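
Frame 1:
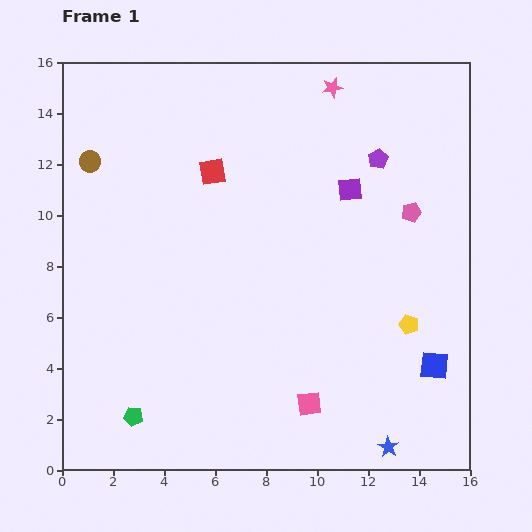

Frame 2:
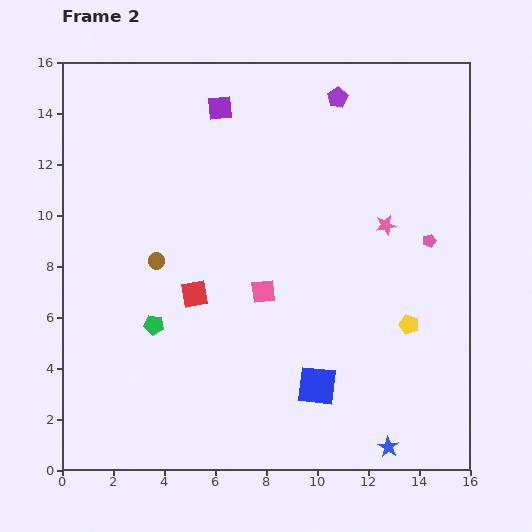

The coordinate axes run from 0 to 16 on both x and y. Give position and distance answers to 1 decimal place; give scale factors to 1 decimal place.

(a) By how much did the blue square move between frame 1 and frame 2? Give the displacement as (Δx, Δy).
(-4.6, -0.8)

The blue square was at (14.6, 4.1) in frame 1 and (10.0, 3.3) in frame 2.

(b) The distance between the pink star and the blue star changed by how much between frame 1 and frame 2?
-5.6

Distance in frame 1: 14.3. Distance in frame 2: 8.7.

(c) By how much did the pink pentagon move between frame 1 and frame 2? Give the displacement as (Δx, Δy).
(0.7, -1.1)

The pink pentagon was at (13.7, 10.1) in frame 1 and (14.4, 9.0) in frame 2.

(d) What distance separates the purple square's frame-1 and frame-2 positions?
6.0

The purple square moved from (11.3, 11.0) to (6.2, 14.2), a distance of √(5.1² + 3.2²) ≈ 6.0.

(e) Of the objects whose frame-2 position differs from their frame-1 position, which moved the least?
the pink pentagon

(moved 1.3)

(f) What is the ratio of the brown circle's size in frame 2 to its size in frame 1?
0.8×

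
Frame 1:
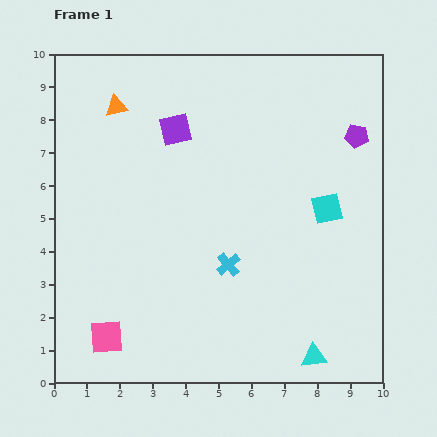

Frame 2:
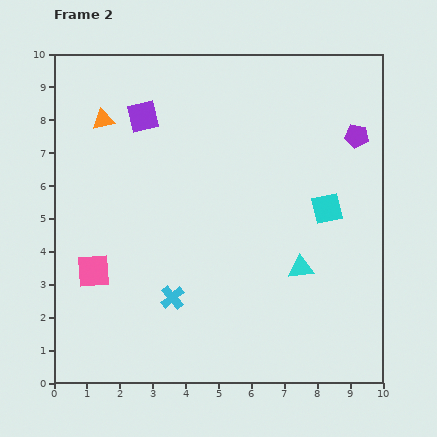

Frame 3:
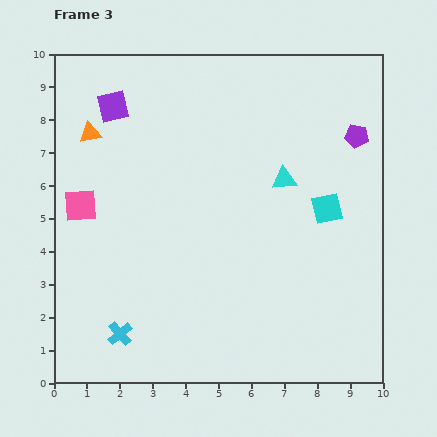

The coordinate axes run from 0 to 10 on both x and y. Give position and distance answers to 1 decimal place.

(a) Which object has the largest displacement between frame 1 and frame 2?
the cyan triangle

(moved 2.7; next 2.0)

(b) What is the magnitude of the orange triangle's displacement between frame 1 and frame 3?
1.1

The orange triangle moved from (1.9, 8.4) to (1.1, 7.6), a distance of √(0.8² + 0.8²) ≈ 1.1.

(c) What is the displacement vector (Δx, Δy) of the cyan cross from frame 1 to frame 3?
(-3.3, -2.1)

The cyan cross was at (5.3, 3.6) in frame 1 and (2.0, 1.5) in frame 3.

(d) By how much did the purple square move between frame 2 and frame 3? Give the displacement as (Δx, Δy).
(-0.9, 0.3)

The purple square was at (2.7, 8.1) in frame 2 and (1.8, 8.4) in frame 3.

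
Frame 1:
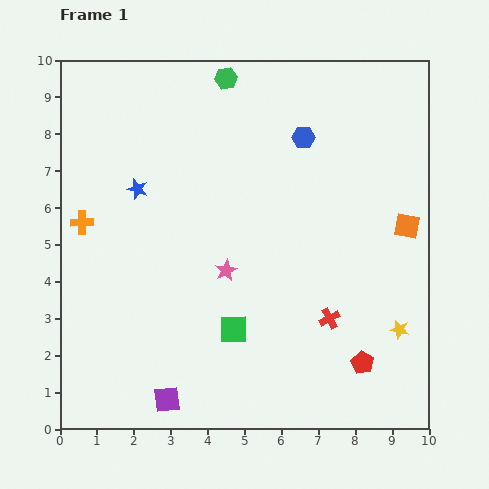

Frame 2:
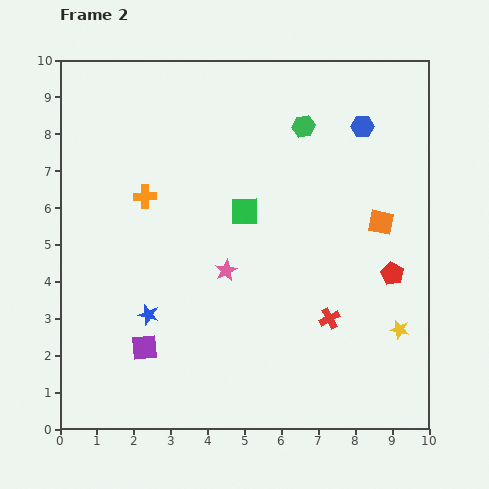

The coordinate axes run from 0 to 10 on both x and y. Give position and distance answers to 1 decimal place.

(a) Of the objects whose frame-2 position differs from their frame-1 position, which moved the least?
the orange square

(moved 0.7)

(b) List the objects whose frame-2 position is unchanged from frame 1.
the pink star, the red cross, the yellow star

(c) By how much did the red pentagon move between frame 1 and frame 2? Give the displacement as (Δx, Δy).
(0.8, 2.4)

The red pentagon was at (8.2, 1.8) in frame 1 and (9.0, 4.2) in frame 2.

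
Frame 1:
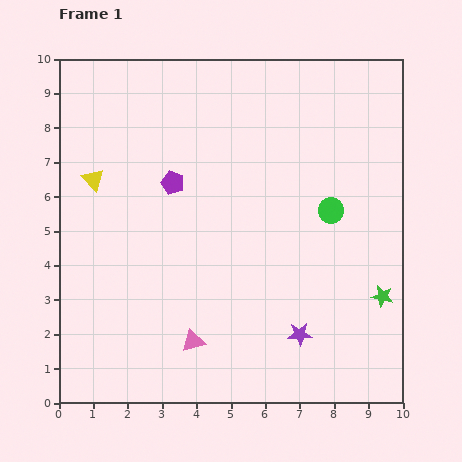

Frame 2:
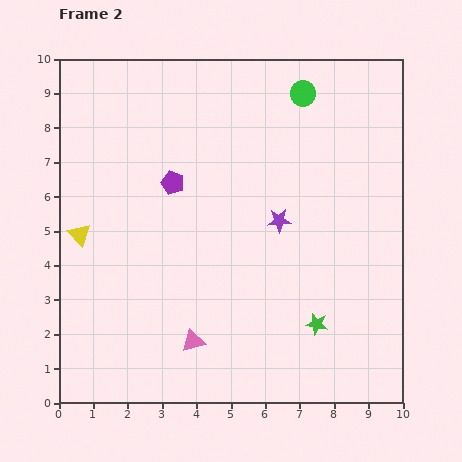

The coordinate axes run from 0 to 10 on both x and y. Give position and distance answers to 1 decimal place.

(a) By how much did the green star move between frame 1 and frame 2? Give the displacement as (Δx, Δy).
(-1.9, -0.8)

The green star was at (9.4, 3.1) in frame 1 and (7.5, 2.3) in frame 2.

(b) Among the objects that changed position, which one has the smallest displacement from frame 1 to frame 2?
the yellow triangle

(moved 1.6)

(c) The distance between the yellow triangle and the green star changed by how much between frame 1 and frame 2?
-1.7

Distance in frame 1: 9.1. Distance in frame 2: 7.4.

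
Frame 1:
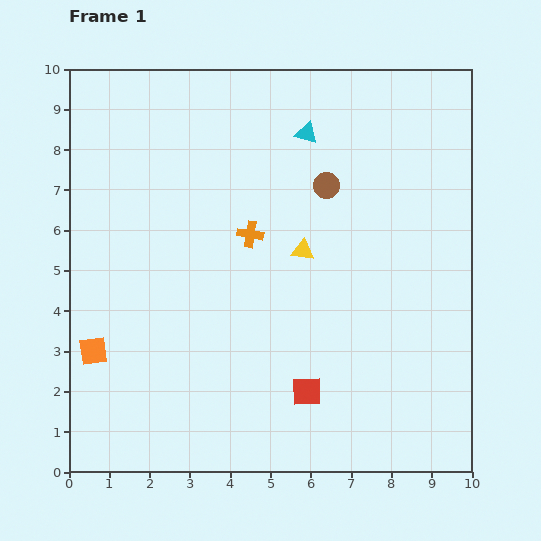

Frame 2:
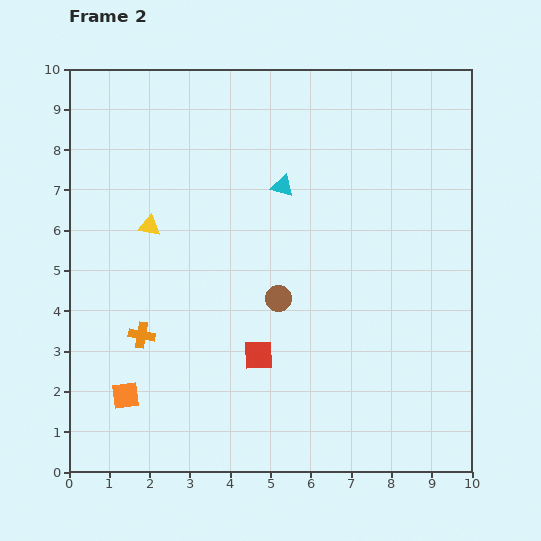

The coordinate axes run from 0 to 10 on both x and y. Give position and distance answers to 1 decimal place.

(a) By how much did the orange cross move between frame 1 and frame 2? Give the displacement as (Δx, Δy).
(-2.7, -2.5)

The orange cross was at (4.5, 5.9) in frame 1 and (1.8, 3.4) in frame 2.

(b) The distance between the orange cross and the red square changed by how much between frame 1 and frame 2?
-1.2

Distance in frame 1: 4.1. Distance in frame 2: 2.9.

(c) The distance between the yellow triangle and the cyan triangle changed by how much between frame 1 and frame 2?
+0.5

Distance in frame 1: 2.9. Distance in frame 2: 3.4.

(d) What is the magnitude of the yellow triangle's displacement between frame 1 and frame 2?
3.8

The yellow triangle moved from (5.8, 5.5) to (2.0, 6.1), a distance of √(3.8² + 0.6²) ≈ 3.8.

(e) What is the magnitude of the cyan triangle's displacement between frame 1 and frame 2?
1.4

The cyan triangle moved from (5.9, 8.4) to (5.3, 7.1), a distance of √(0.6² + 1.3²) ≈ 1.4.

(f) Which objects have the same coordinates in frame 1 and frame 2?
none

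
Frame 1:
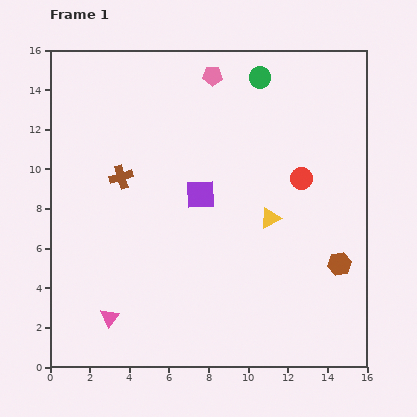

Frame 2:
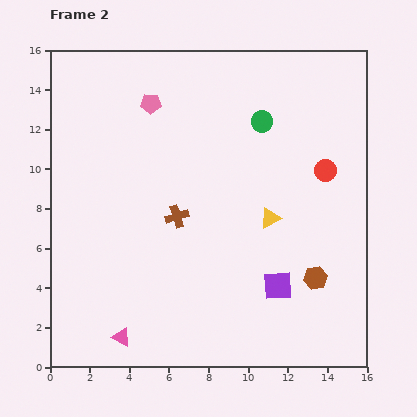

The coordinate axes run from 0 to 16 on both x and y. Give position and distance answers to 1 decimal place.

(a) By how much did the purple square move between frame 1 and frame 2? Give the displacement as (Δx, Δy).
(3.9, -4.6)

The purple square was at (7.6, 8.7) in frame 1 and (11.5, 4.1) in frame 2.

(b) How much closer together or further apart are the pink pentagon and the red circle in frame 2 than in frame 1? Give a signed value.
+2.5

Distance in frame 1: 6.9. Distance in frame 2: 9.4.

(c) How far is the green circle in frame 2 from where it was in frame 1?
2.2

The green circle moved from (10.6, 14.6) to (10.7, 12.4), a distance of √(0.1² + 2.2²) ≈ 2.2.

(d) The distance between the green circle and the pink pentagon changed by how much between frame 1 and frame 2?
+3.3

Distance in frame 1: 2.4. Distance in frame 2: 5.7.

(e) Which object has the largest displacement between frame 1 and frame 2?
the purple square

(moved 6.0; next 3.4)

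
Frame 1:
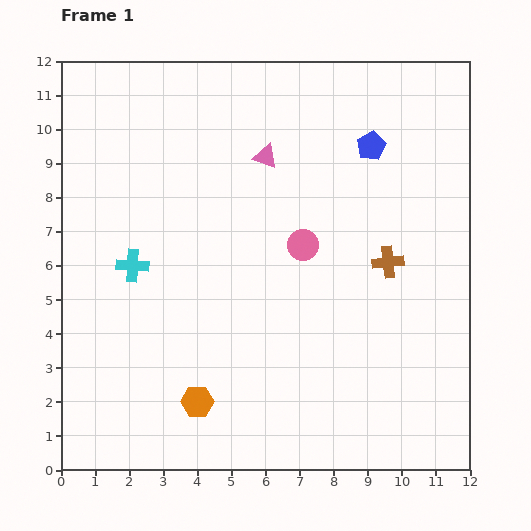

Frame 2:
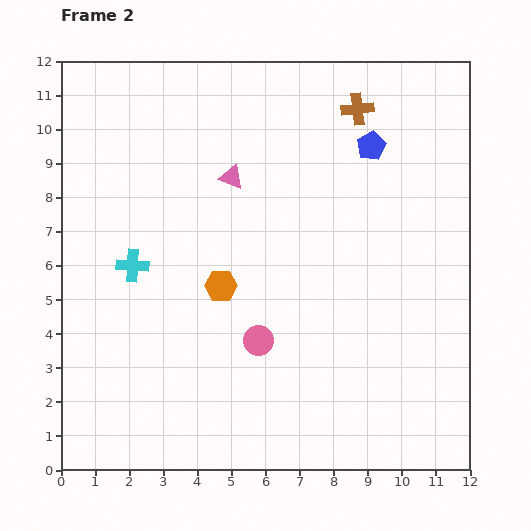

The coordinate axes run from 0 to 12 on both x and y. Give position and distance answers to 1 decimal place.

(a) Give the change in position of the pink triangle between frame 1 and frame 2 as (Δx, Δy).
(-1.0, -0.6)

The pink triangle was at (6.0, 9.2) in frame 1 and (5.0, 8.6) in frame 2.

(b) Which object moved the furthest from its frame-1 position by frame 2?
the brown cross

(moved 4.6; next 3.5)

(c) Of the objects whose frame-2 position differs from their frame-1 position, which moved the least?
the pink triangle

(moved 1.2)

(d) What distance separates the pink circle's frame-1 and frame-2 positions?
3.1

The pink circle moved from (7.1, 6.6) to (5.8, 3.8), a distance of √(1.3² + 2.8²) ≈ 3.1.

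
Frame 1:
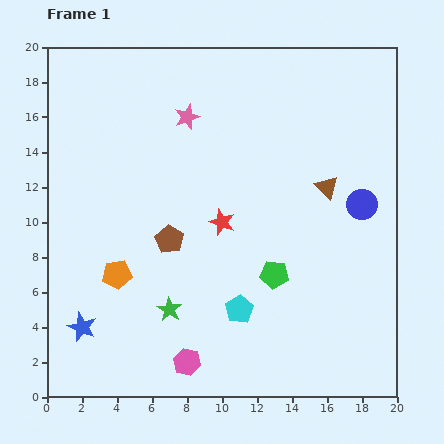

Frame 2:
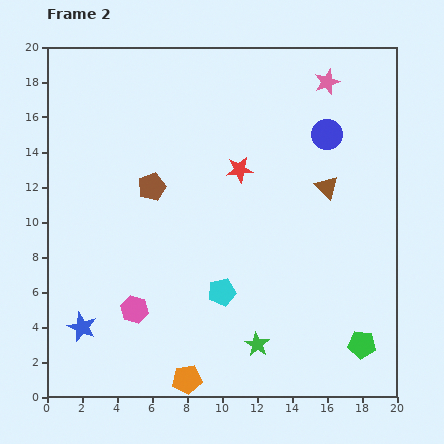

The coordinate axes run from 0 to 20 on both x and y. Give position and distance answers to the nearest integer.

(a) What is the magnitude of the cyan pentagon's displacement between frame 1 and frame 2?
1

The cyan pentagon moved from (11, 5) to (10, 6), a distance of √(1² + 1²) ≈ 1.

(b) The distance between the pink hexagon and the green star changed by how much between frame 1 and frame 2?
+4

Distance in frame 1: 3. Distance in frame 2: 7.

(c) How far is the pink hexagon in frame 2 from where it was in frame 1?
4

The pink hexagon moved from (8, 2) to (5, 5), a distance of √(3² + 3²) ≈ 4.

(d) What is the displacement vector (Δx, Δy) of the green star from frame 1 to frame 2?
(5, -2)

The green star was at (7, 5) in frame 1 and (12, 3) in frame 2.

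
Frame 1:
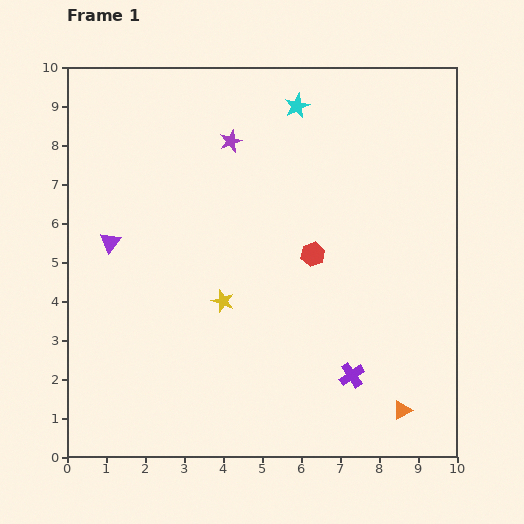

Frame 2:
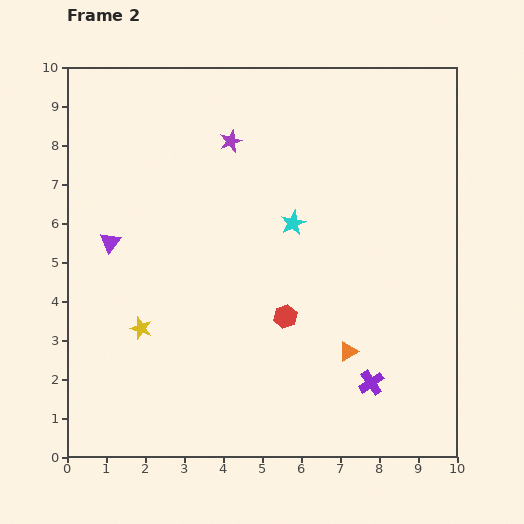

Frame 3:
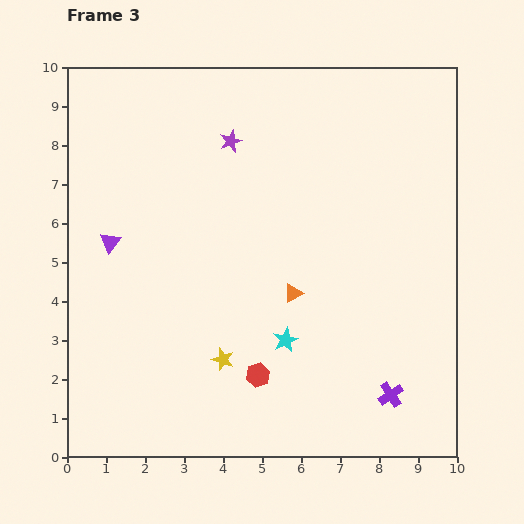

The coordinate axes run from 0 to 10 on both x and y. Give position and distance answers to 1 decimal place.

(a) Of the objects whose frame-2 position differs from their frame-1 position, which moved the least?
the purple cross

(moved 0.5)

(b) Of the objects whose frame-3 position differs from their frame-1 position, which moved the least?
the purple cross

(moved 1.1)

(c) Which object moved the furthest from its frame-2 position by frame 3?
the cyan star

(moved 3.0; next 2.2)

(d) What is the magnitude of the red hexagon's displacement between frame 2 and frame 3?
1.7

The red hexagon moved from (5.6, 3.6) to (4.9, 2.1), a distance of √(0.7² + 1.5²) ≈ 1.7.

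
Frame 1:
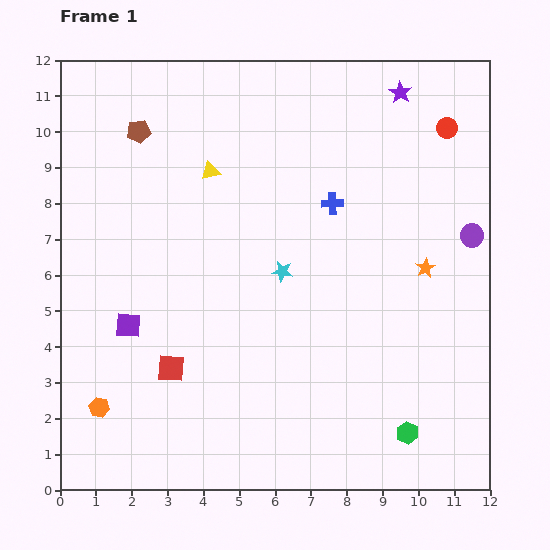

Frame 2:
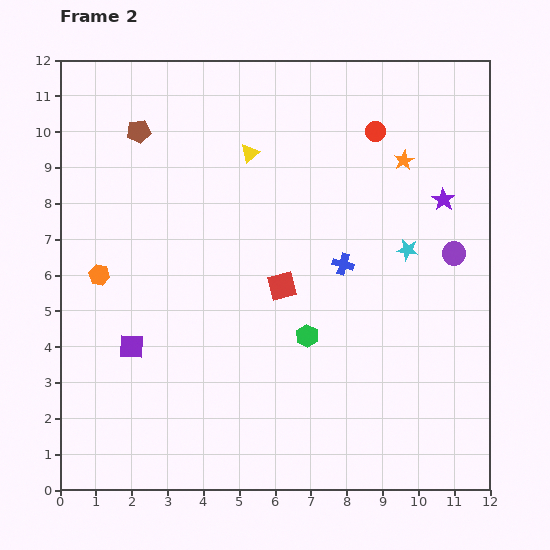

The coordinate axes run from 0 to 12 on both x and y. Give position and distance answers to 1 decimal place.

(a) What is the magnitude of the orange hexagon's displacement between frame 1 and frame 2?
3.7

The orange hexagon moved from (1.1, 2.3) to (1.1, 6.0), a distance of √(0.0² + 3.7²) ≈ 3.7.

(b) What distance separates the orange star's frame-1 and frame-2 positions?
3.1

The orange star moved from (10.2, 6.2) to (9.6, 9.2), a distance of √(0.6² + 3.0²) ≈ 3.1.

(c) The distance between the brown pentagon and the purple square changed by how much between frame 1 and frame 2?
+0.6

Distance in frame 1: 5.4. Distance in frame 2: 6.0.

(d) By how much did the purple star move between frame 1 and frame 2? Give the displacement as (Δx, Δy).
(1.2, -3.0)

The purple star was at (9.5, 11.1) in frame 1 and (10.7, 8.1) in frame 2.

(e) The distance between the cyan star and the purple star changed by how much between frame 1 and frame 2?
-4.3

Distance in frame 1: 6.0. Distance in frame 2: 1.7.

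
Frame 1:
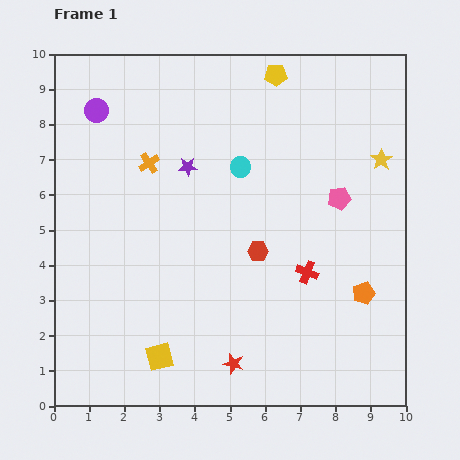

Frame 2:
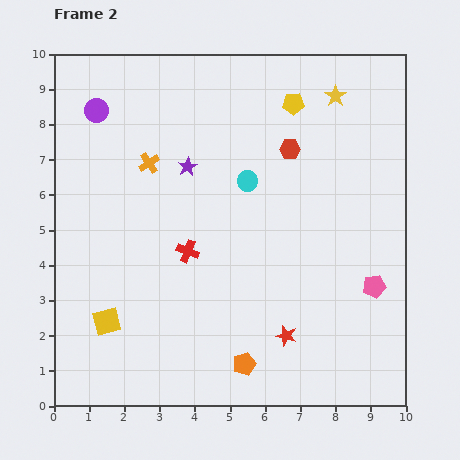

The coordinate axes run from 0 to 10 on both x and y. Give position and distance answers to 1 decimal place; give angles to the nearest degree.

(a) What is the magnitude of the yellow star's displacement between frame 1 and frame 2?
2.2

The yellow star moved from (9.3, 7.0) to (8.0, 8.8), a distance of √(1.3² + 1.8²) ≈ 2.2.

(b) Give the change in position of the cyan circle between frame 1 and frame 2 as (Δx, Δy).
(0.2, -0.4)

The cyan circle was at (5.3, 6.8) in frame 1 and (5.5, 6.4) in frame 2.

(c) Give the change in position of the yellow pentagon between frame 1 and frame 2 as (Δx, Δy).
(0.5, -0.8)

The yellow pentagon was at (6.3, 9.4) in frame 1 and (6.8, 8.6) in frame 2.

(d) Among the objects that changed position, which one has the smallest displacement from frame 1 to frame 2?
the cyan circle

(moved 0.4)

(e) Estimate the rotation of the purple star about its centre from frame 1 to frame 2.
28° counter-clockwise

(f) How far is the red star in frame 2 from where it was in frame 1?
1.7

The red star moved from (5.1, 1.2) to (6.6, 2.0), a distance of √(1.5² + 0.8²) ≈ 1.7.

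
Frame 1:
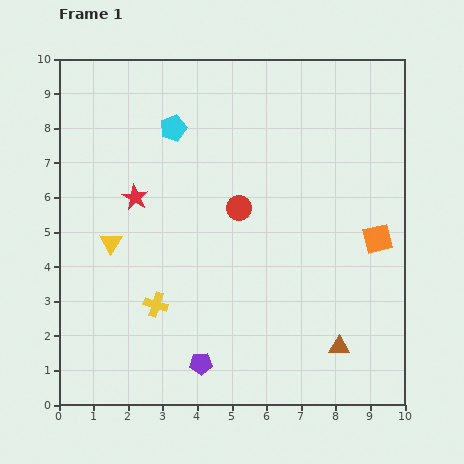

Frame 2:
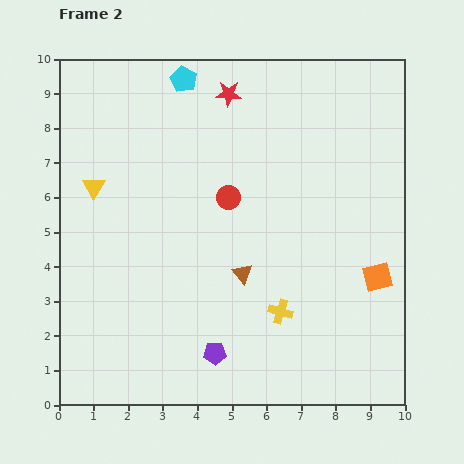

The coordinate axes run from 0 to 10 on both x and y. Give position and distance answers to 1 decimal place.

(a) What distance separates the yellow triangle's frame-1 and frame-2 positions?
1.7

The yellow triangle moved from (1.5, 4.7) to (1.0, 6.3), a distance of √(0.5² + 1.6²) ≈ 1.7.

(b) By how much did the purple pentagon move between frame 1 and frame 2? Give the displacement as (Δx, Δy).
(0.4, 0.3)

The purple pentagon was at (4.1, 1.2) in frame 1 and (4.5, 1.5) in frame 2.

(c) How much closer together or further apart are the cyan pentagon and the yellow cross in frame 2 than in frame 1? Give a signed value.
+2.2

Distance in frame 1: 5.1. Distance in frame 2: 7.3.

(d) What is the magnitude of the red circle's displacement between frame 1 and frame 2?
0.4

The red circle moved from (5.2, 5.7) to (4.9, 6.0), a distance of √(0.3² + 0.3²) ≈ 0.4.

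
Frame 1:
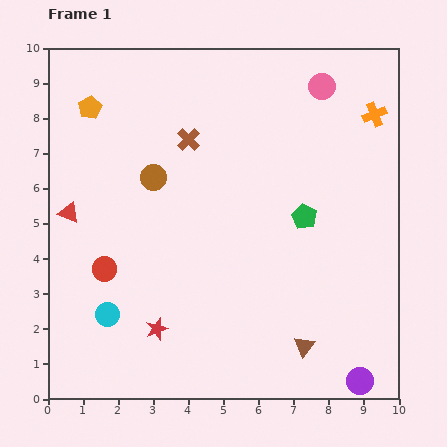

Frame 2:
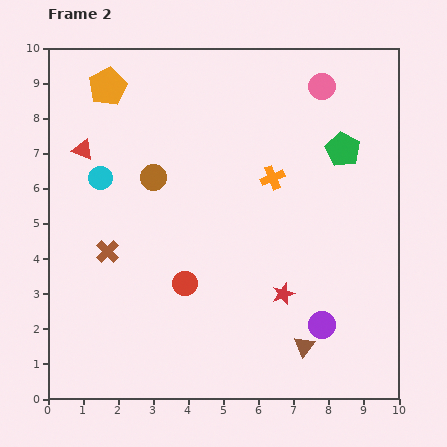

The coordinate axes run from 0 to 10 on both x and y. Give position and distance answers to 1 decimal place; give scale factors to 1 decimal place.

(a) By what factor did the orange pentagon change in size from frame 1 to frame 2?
1.6×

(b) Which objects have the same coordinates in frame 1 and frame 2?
the brown circle, the pink circle, the brown triangle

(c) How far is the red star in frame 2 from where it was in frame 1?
3.7

The red star moved from (3.1, 2.0) to (6.7, 3.0), a distance of √(3.6² + 1.0²) ≈ 3.7.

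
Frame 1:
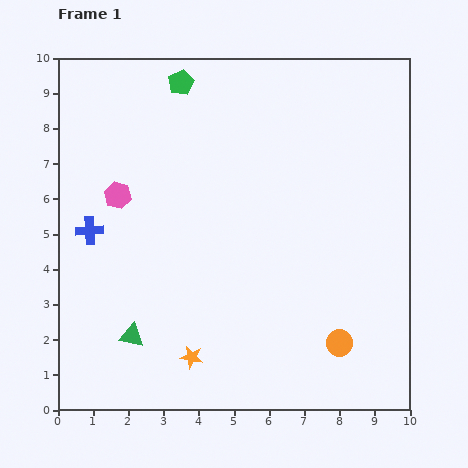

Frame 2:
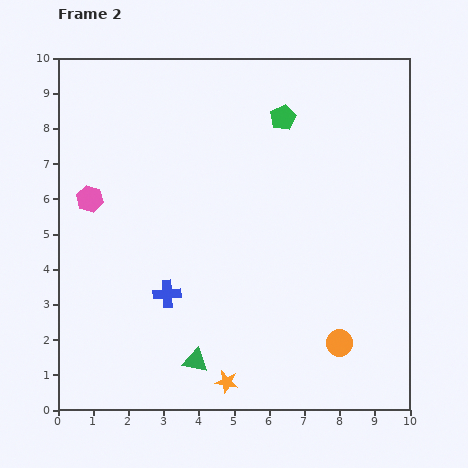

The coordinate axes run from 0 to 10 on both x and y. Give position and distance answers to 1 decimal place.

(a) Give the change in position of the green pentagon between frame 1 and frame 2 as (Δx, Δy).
(2.9, -1.0)

The green pentagon was at (3.5, 9.3) in frame 1 and (6.4, 8.3) in frame 2.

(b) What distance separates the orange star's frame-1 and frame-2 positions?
1.2

The orange star moved from (3.8, 1.5) to (4.8, 0.8), a distance of √(1.0² + 0.7²) ≈ 1.2.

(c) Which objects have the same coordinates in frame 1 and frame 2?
the orange circle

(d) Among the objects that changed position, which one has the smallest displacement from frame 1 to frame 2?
the pink hexagon

(moved 0.8)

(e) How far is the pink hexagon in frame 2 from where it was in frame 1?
0.8

The pink hexagon moved from (1.7, 6.1) to (0.9, 6.0), a distance of √(0.8² + 0.1²) ≈ 0.8.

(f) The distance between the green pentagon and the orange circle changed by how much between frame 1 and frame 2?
-2.1

Distance in frame 1: 8.7. Distance in frame 2: 6.6.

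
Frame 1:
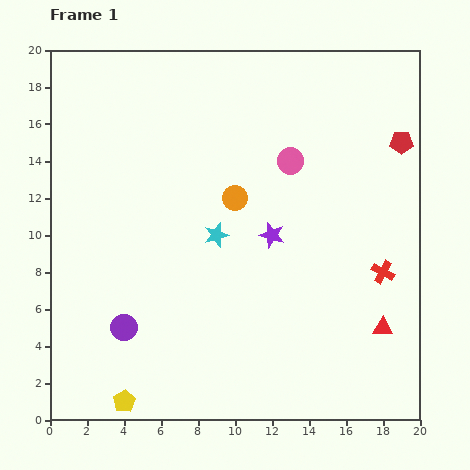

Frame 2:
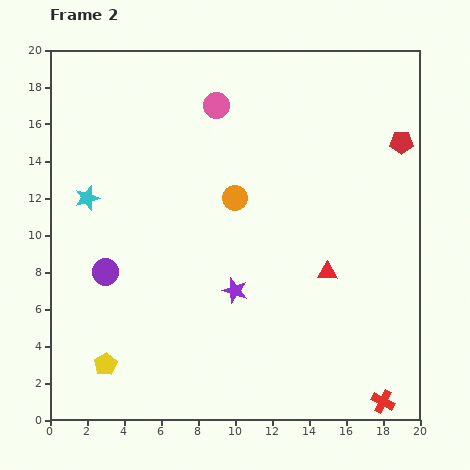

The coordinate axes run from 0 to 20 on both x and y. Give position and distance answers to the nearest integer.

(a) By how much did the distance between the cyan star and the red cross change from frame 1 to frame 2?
+10

Distance in frame 1: 9. Distance in frame 2: 19.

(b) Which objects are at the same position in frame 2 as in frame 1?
the orange circle, the red pentagon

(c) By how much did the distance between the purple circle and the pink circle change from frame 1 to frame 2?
-2

Distance in frame 1: 13. Distance in frame 2: 11.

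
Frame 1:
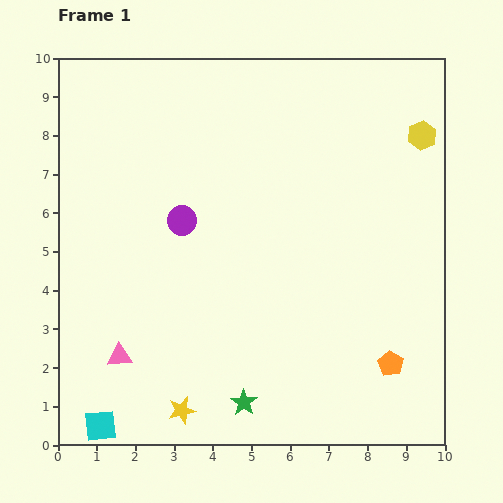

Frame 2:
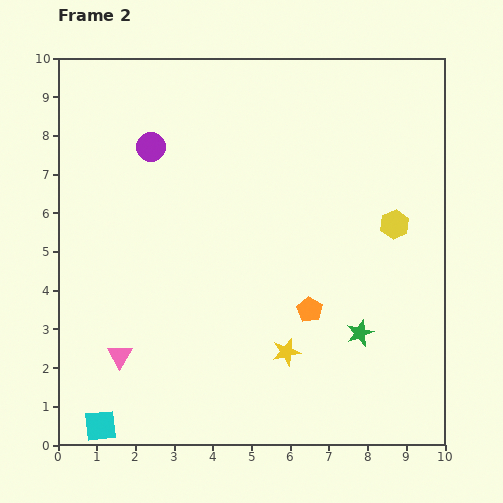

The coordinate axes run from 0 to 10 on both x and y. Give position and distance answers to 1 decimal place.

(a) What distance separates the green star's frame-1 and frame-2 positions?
3.5

The green star moved from (4.8, 1.1) to (7.8, 2.9), a distance of √(3.0² + 1.8²) ≈ 3.5.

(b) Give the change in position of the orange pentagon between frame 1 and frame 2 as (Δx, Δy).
(-2.1, 1.4)

The orange pentagon was at (8.6, 2.1) in frame 1 and (6.5, 3.5) in frame 2.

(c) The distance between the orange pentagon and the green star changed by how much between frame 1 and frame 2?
-2.5

Distance in frame 1: 3.9. Distance in frame 2: 1.4.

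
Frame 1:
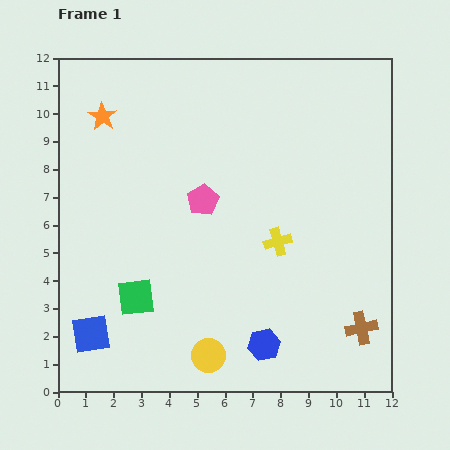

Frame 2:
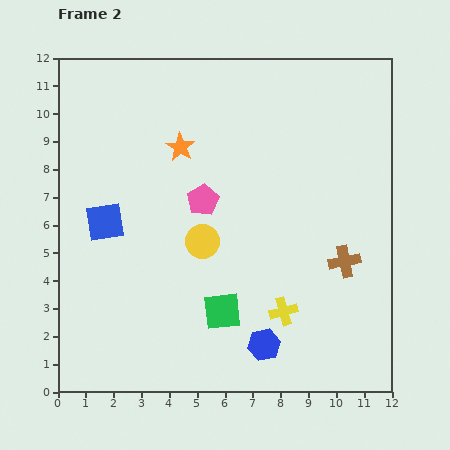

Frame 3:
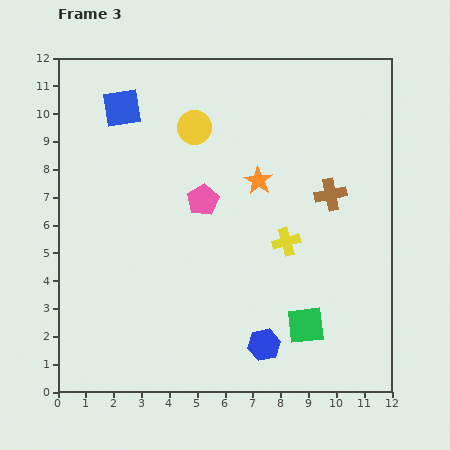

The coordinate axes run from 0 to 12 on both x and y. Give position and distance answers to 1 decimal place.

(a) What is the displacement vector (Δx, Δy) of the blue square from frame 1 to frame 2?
(0.5, 4.0)

The blue square was at (1.2, 2.1) in frame 1 and (1.7, 6.1) in frame 2.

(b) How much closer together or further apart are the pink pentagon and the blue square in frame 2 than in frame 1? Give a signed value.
-2.6

Distance in frame 1: 6.2. Distance in frame 2: 3.6.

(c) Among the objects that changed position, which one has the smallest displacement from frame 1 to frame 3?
the yellow cross

(moved 0.3)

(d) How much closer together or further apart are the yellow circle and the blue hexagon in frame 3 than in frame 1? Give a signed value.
+6.2

Distance in frame 1: 2.0. Distance in frame 3: 8.2.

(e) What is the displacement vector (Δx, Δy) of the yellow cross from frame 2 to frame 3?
(0.1, 2.5)

The yellow cross was at (8.1, 2.9) in frame 2 and (8.2, 5.4) in frame 3.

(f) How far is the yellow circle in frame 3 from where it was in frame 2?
4.1

The yellow circle moved from (5.2, 5.4) to (4.9, 9.5), a distance of √(0.3² + 4.1²) ≈ 4.1.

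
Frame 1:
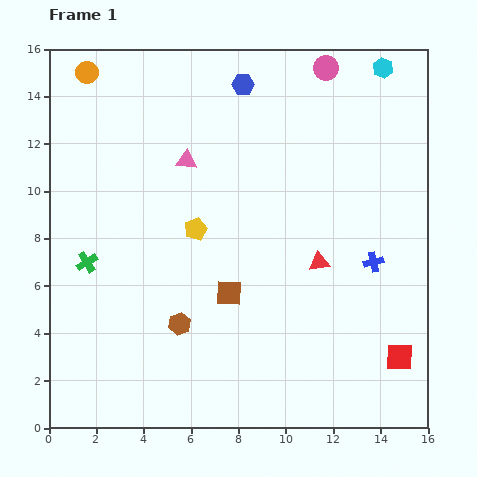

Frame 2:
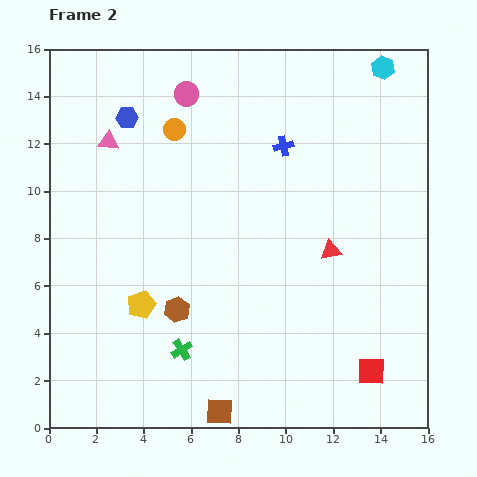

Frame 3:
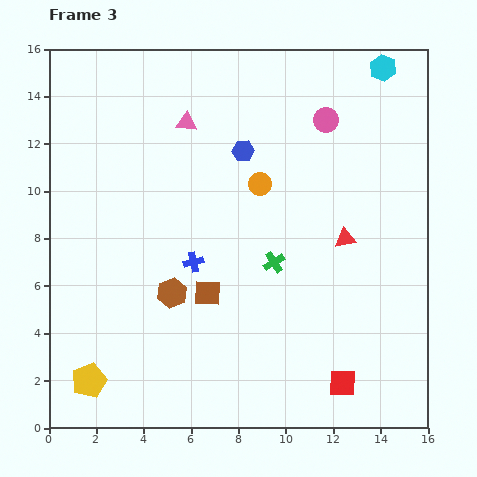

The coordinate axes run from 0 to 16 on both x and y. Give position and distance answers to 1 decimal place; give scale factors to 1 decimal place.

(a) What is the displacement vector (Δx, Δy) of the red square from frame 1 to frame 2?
(-1.2, -0.6)

The red square was at (14.8, 3.0) in frame 1 and (13.6, 2.4) in frame 2.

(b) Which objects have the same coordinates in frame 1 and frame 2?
the cyan hexagon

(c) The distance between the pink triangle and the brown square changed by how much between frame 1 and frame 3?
+1.4

Distance in frame 1: 5.9. Distance in frame 3: 7.3.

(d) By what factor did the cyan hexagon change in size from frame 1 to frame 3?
1.3×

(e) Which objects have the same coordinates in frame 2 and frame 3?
the cyan hexagon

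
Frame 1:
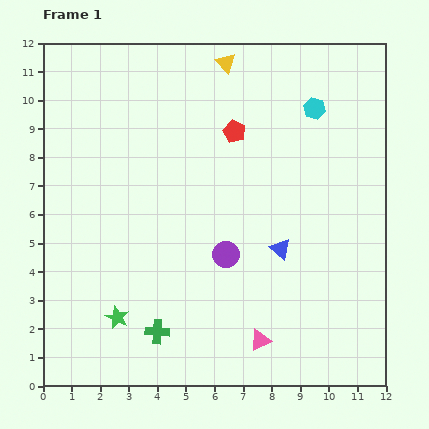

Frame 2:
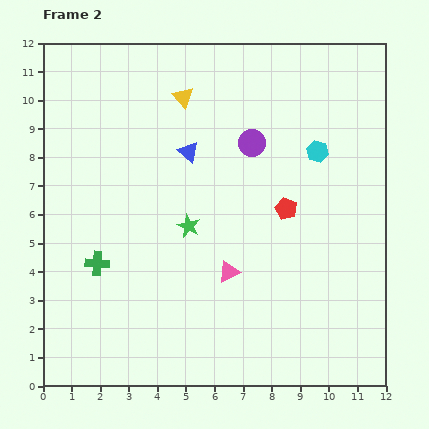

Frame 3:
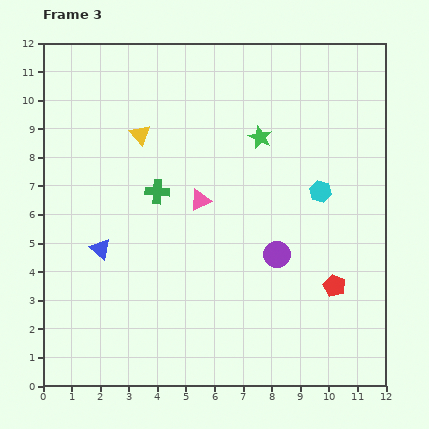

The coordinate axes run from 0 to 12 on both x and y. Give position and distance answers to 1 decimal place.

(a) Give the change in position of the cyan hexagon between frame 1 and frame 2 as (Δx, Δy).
(0.1, -1.5)

The cyan hexagon was at (9.5, 9.7) in frame 1 and (9.6, 8.2) in frame 2.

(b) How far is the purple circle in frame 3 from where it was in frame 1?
1.8

The purple circle moved from (6.4, 4.6) to (8.2, 4.6), a distance of √(1.8² + 0.0²) ≈ 1.8.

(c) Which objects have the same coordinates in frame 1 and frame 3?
none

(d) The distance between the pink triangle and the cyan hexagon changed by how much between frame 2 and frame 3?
-1.0

Distance in frame 2: 5.2. Distance in frame 3: 4.2.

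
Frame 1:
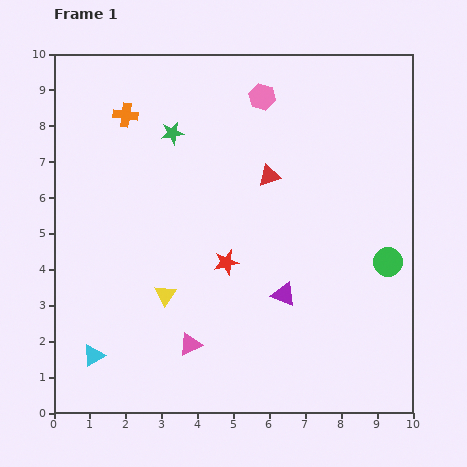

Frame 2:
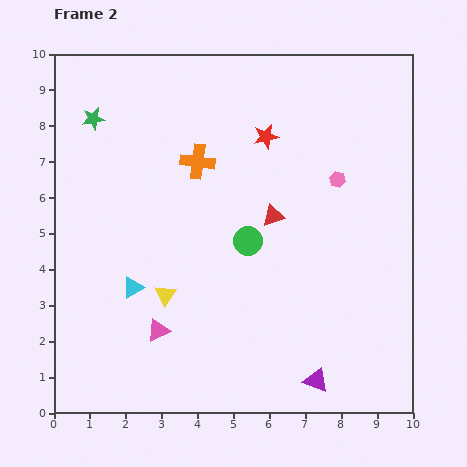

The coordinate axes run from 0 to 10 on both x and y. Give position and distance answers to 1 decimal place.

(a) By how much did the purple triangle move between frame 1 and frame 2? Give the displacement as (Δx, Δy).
(0.9, -2.4)

The purple triangle was at (6.4, 3.3) in frame 1 and (7.3, 0.9) in frame 2.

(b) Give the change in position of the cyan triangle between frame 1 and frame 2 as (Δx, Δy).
(1.1, 1.9)

The cyan triangle was at (1.1, 1.6) in frame 1 and (2.2, 3.5) in frame 2.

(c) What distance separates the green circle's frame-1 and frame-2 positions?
3.9

The green circle moved from (9.3, 4.2) to (5.4, 4.8), a distance of √(3.9² + 0.6²) ≈ 3.9.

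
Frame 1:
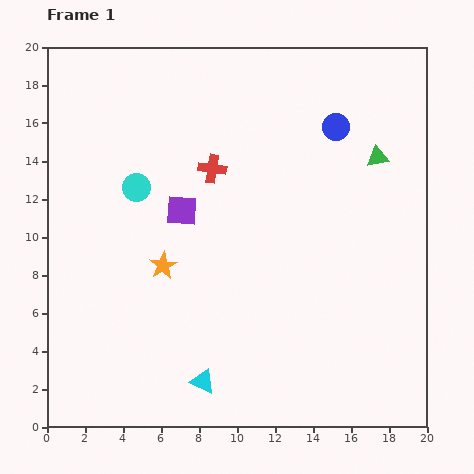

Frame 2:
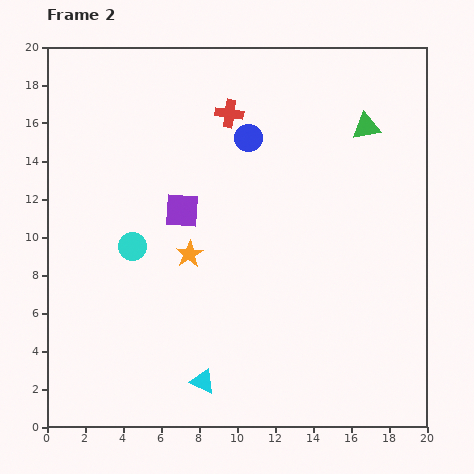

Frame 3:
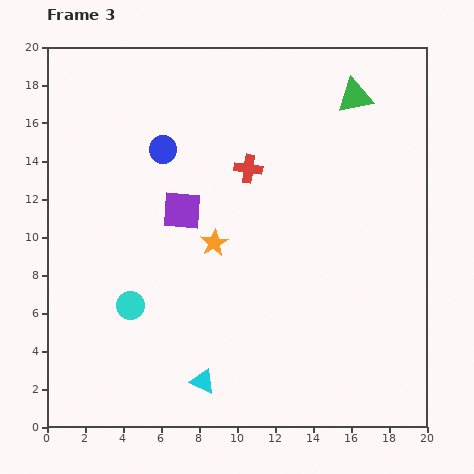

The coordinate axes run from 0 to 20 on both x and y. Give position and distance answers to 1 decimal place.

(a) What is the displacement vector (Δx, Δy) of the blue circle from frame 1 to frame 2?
(-4.6, -0.6)

The blue circle was at (15.2, 15.8) in frame 1 and (10.6, 15.2) in frame 2.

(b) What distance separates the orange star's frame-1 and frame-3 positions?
3.0

The orange star moved from (6.1, 8.5) to (8.8, 9.7), a distance of √(2.7² + 1.2²) ≈ 3.0.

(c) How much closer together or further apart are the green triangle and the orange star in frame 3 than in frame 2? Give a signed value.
-0.8

Distance in frame 2: 11.5. Distance in frame 3: 10.7.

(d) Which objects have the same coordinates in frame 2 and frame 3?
the cyan triangle, the purple square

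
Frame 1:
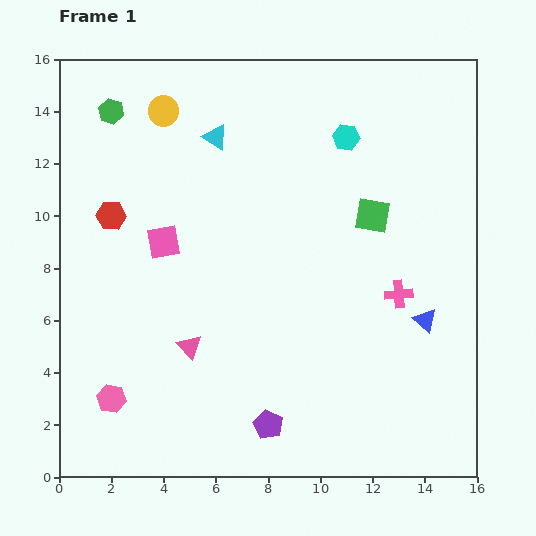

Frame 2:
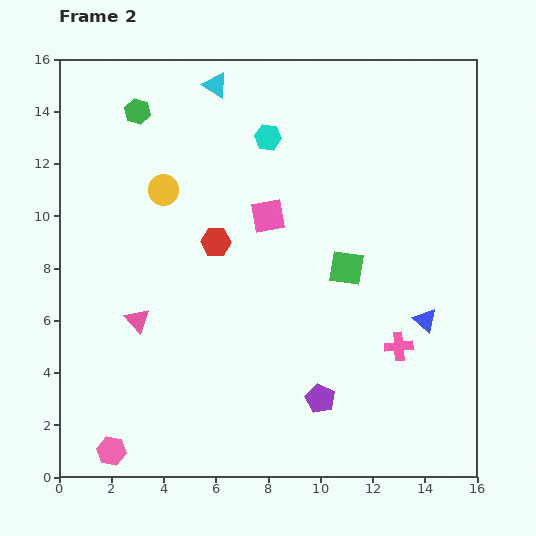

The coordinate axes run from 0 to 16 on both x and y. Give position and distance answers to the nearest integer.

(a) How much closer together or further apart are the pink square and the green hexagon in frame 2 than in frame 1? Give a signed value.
+1

Distance in frame 1: 5. Distance in frame 2: 6.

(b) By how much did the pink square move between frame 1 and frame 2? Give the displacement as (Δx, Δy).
(4, 1)

The pink square was at (4, 9) in frame 1 and (8, 10) in frame 2.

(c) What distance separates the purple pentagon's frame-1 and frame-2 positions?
2

The purple pentagon moved from (8, 2) to (10, 3), a distance of √(2² + 1²) ≈ 2.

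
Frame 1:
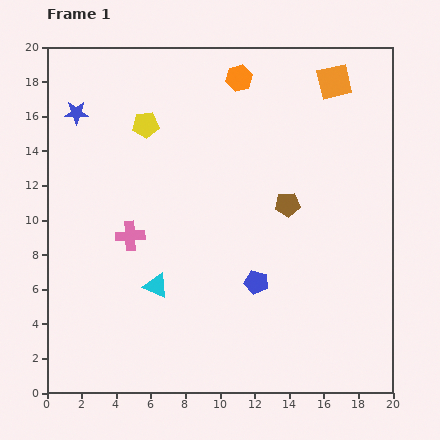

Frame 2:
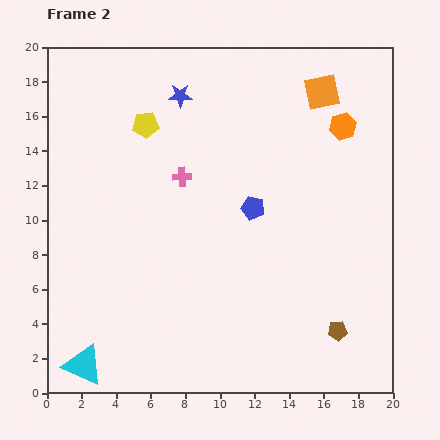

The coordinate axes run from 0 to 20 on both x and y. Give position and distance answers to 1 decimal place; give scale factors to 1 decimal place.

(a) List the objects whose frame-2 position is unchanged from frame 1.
the yellow pentagon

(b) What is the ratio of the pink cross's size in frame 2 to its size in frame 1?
0.7×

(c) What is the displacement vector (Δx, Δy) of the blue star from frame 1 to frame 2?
(6.0, 1.0)

The blue star was at (1.7, 16.2) in frame 1 and (7.7, 17.2) in frame 2.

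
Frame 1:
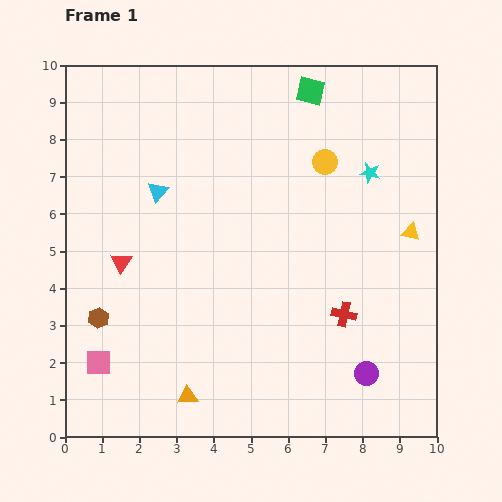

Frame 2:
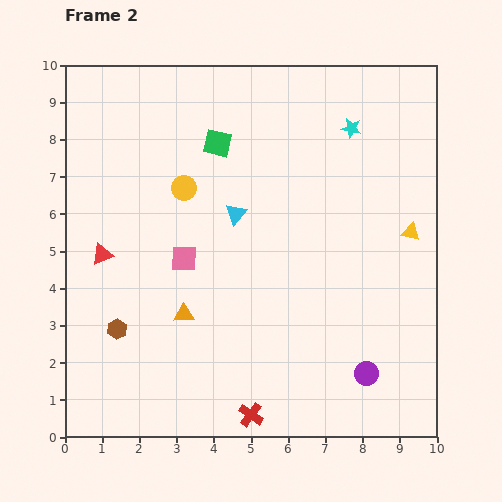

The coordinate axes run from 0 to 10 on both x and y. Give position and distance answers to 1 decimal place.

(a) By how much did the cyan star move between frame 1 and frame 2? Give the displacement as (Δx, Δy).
(-0.5, 1.2)

The cyan star was at (8.2, 7.1) in frame 1 and (7.7, 8.3) in frame 2.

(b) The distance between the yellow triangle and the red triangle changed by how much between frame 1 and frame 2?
+0.5

Distance in frame 1: 7.8. Distance in frame 2: 8.3.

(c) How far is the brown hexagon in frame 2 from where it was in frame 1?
0.6

The brown hexagon moved from (0.9, 3.2) to (1.4, 2.9), a distance of √(0.5² + 0.3²) ≈ 0.6.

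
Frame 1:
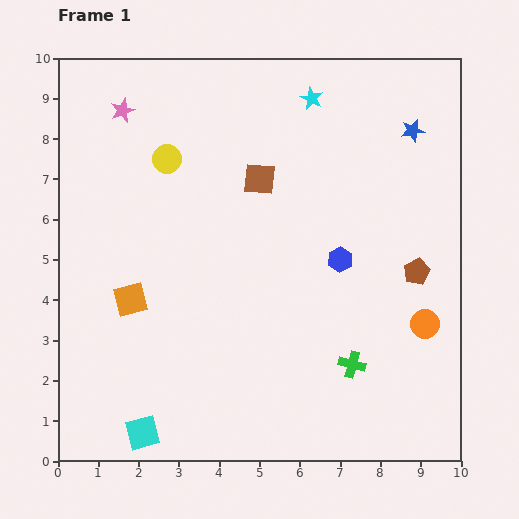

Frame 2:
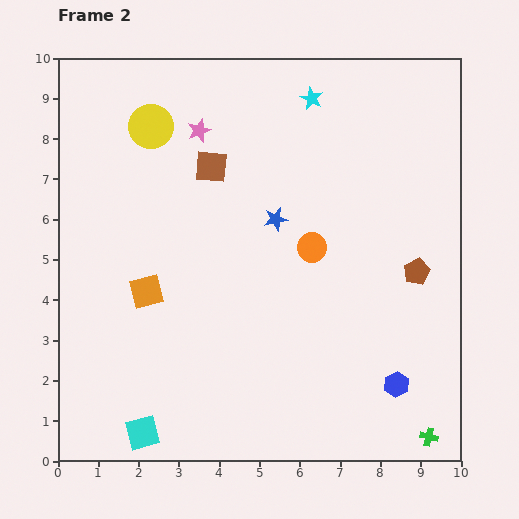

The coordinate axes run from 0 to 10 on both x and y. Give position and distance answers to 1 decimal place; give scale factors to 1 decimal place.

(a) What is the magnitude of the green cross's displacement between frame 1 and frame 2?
2.6

The green cross moved from (7.3, 2.4) to (9.2, 0.6), a distance of √(1.9² + 1.8²) ≈ 2.6.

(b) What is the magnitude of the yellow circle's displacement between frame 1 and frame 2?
0.9

The yellow circle moved from (2.7, 7.5) to (2.3, 8.3), a distance of √(0.4² + 0.8²) ≈ 0.9.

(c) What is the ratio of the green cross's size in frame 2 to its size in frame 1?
0.7×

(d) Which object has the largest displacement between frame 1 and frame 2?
the blue star

(moved 4.0; next 3.4)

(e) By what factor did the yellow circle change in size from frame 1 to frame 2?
1.6×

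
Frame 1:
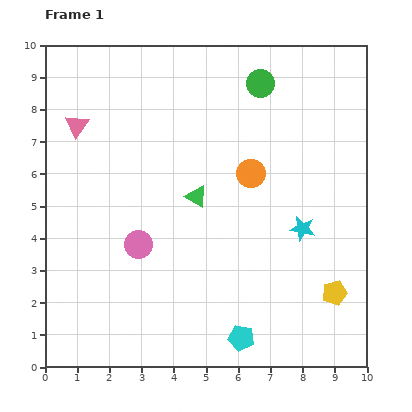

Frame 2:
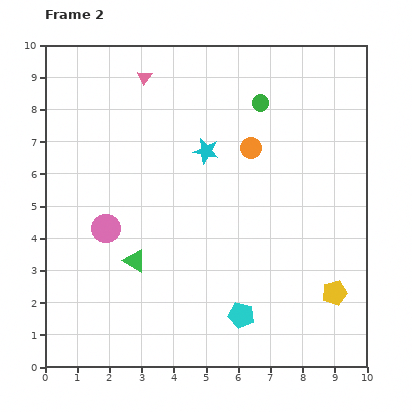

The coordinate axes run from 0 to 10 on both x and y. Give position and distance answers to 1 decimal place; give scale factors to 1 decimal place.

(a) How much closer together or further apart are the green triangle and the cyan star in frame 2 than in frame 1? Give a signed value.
+0.6

Distance in frame 1: 3.4. Distance in frame 2: 4.0.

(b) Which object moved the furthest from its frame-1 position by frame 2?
the cyan star

(moved 3.8; next 2.8)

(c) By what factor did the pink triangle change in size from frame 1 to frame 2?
0.6×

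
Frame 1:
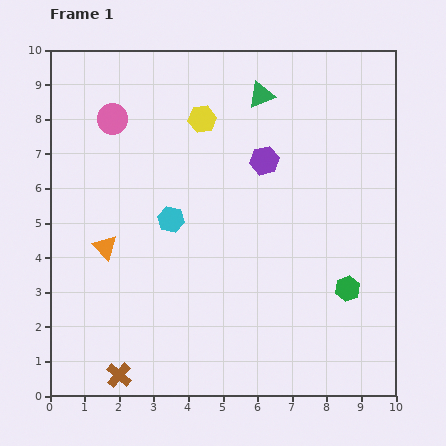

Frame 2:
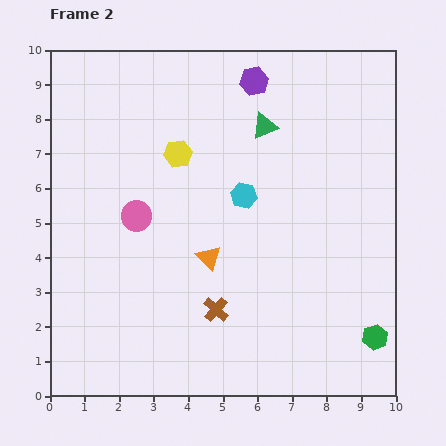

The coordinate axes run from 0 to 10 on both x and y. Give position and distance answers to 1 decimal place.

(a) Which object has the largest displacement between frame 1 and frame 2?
the brown cross

(moved 3.4; next 3.0)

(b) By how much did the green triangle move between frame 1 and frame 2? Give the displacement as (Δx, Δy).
(0.1, -0.9)

The green triangle was at (6.1, 8.7) in frame 1 and (6.2, 7.8) in frame 2.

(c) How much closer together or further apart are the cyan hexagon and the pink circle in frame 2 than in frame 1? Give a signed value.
-0.2

Distance in frame 1: 3.4. Distance in frame 2: 3.2.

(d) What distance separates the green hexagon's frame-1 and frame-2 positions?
1.6

The green hexagon moved from (8.6, 3.1) to (9.4, 1.7), a distance of √(0.8² + 1.4²) ≈ 1.6.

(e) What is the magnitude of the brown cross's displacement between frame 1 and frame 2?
3.4

The brown cross moved from (2.0, 0.6) to (4.8, 2.5), a distance of √(2.8² + 1.9²) ≈ 3.4.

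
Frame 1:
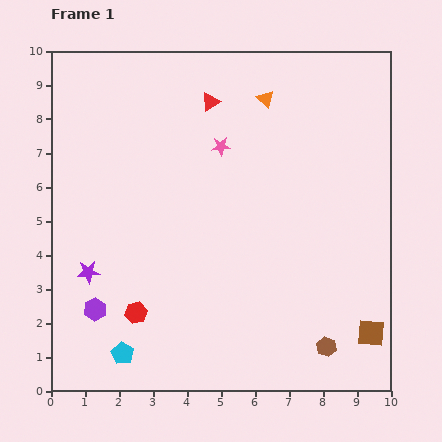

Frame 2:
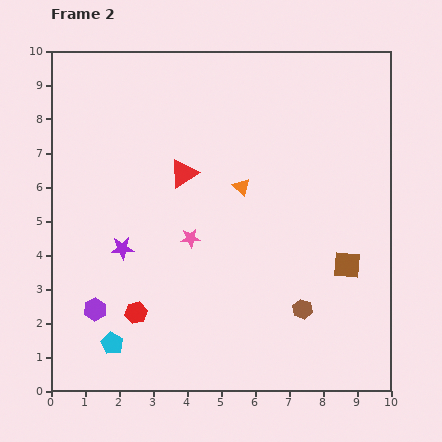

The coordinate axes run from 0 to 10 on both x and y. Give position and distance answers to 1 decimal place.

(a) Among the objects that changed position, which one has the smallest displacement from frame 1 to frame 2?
the cyan pentagon

(moved 0.4)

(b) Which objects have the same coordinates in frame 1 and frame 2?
the red hexagon, the purple hexagon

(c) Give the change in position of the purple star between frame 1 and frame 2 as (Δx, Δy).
(1.0, 0.7)

The purple star was at (1.1, 3.5) in frame 1 and (2.1, 4.2) in frame 2.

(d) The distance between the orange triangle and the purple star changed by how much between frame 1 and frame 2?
-3.4

Distance in frame 1: 7.3. Distance in frame 2: 3.9.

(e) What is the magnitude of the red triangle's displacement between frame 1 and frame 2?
2.2

The red triangle moved from (4.7, 8.5) to (3.9, 6.4), a distance of √(0.8² + 2.1²) ≈ 2.2.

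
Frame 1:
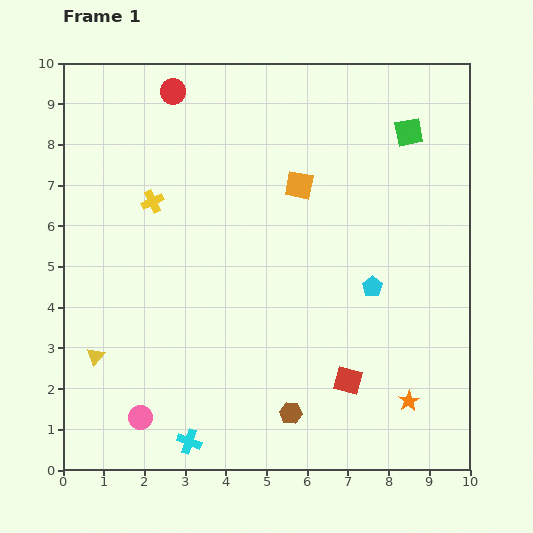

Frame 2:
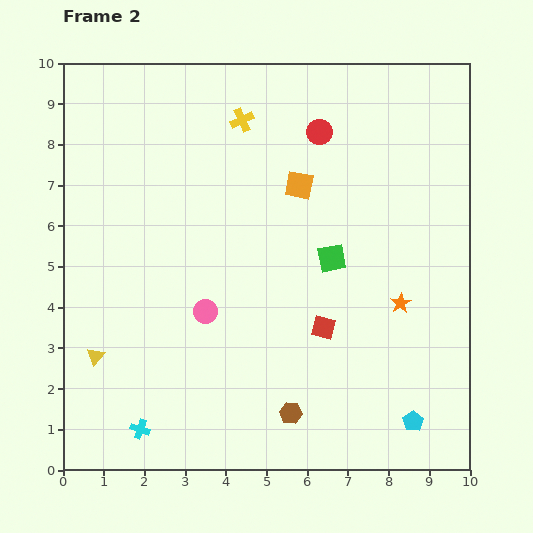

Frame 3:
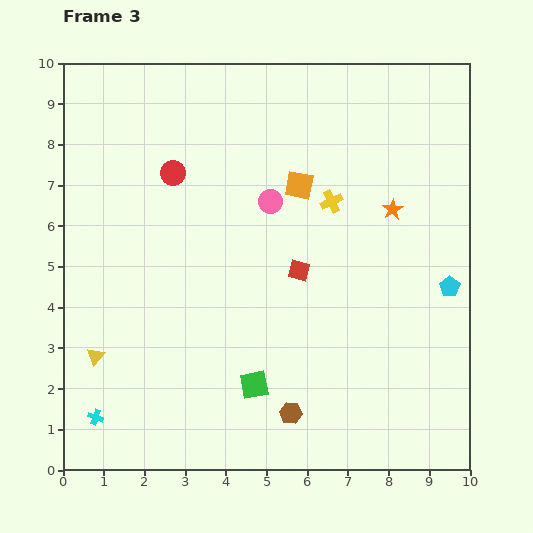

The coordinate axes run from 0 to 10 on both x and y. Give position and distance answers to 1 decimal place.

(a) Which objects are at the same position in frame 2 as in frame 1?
the brown hexagon, the orange square, the yellow triangle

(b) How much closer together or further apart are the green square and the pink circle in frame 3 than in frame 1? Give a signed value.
-5.1

Distance in frame 1: 9.6. Distance in frame 3: 4.5.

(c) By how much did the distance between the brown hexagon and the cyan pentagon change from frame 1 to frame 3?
+1.3

Distance in frame 1: 3.7. Distance in frame 3: 5.0.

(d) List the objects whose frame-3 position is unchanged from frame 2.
the brown hexagon, the orange square, the yellow triangle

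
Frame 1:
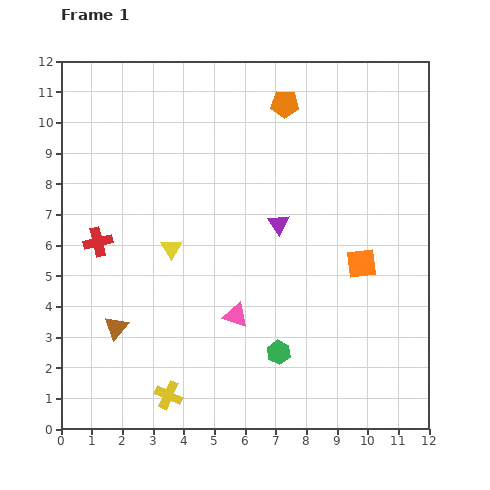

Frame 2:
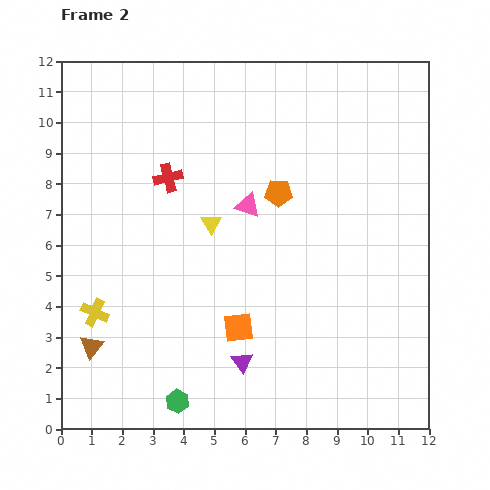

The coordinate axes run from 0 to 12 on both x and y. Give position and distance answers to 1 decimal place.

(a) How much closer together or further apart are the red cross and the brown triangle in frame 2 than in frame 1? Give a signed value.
+3.1

Distance in frame 1: 2.9. Distance in frame 2: 6.0.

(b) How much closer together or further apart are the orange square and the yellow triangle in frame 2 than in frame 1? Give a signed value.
-2.7

Distance in frame 1: 6.2. Distance in frame 2: 3.5.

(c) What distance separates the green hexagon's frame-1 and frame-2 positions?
3.7

The green hexagon moved from (7.1, 2.5) to (3.8, 0.9), a distance of √(3.3² + 1.6²) ≈ 3.7.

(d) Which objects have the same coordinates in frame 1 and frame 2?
none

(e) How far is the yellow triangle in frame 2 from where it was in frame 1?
1.5

The yellow triangle moved from (3.6, 5.9) to (4.9, 6.7), a distance of √(1.3² + 0.8²) ≈ 1.5.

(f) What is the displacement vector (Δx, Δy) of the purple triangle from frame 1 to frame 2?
(-1.2, -4.5)

The purple triangle was at (7.1, 6.7) in frame 1 and (5.9, 2.2) in frame 2.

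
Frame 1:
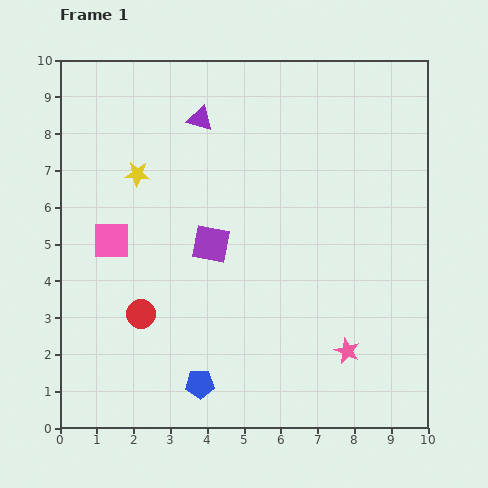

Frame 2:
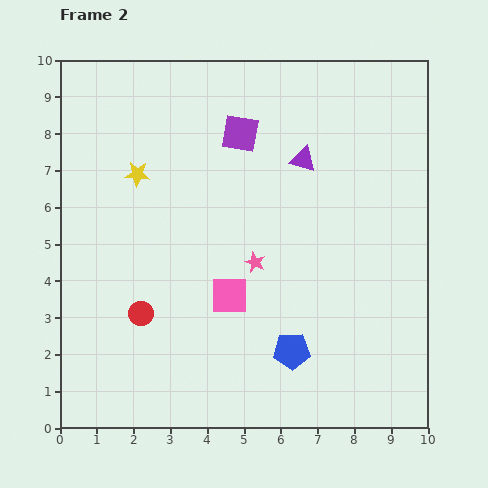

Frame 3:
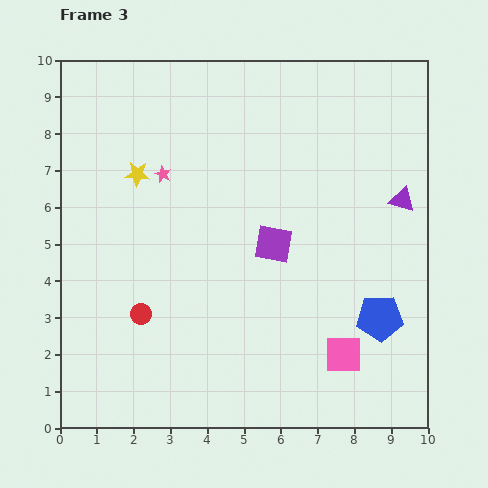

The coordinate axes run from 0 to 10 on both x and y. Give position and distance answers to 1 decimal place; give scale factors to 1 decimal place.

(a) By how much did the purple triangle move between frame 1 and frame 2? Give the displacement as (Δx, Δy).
(2.8, -1.1)

The purple triangle was at (3.8, 8.4) in frame 1 and (6.6, 7.3) in frame 2.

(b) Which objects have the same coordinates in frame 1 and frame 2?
the red circle, the yellow star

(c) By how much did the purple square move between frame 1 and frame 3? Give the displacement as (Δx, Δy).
(1.7, 0.0)

The purple square was at (4.1, 5.0) in frame 1 and (5.8, 5.0) in frame 3.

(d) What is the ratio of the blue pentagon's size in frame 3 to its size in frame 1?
1.6×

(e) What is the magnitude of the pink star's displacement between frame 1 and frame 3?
6.9

The pink star moved from (7.8, 2.1) to (2.8, 6.9), a distance of √(5.0² + 4.8²) ≈ 6.9.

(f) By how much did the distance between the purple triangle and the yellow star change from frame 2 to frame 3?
+2.7

Distance in frame 2: 4.5. Distance in frame 3: 7.2.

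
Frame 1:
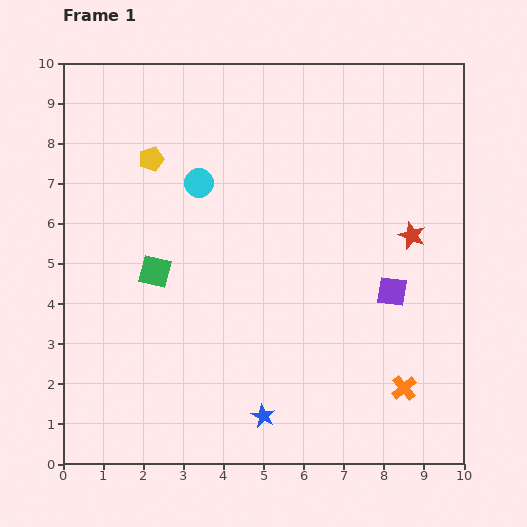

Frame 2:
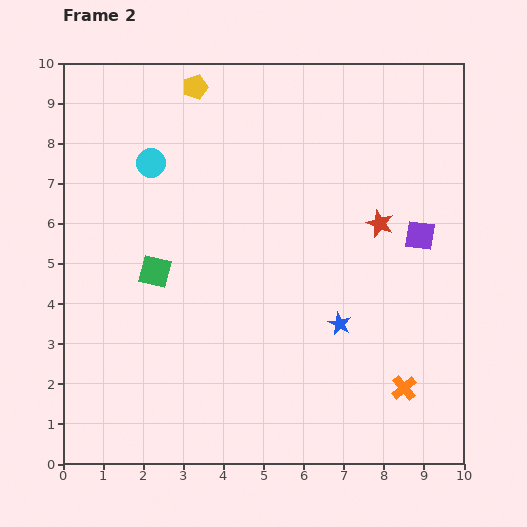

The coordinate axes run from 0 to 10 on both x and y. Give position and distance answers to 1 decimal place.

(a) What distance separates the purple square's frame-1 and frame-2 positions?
1.6

The purple square moved from (8.2, 4.3) to (8.9, 5.7), a distance of √(0.7² + 1.4²) ≈ 1.6.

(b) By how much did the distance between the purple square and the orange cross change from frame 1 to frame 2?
+1.4

Distance in frame 1: 2.4. Distance in frame 2: 3.8.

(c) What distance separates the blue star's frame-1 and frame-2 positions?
3.0

The blue star moved from (5.0, 1.2) to (6.9, 3.5), a distance of √(1.9² + 2.3²) ≈ 3.0.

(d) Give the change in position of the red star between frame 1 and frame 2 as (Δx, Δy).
(-0.8, 0.3)

The red star was at (8.7, 5.7) in frame 1 and (7.9, 6.0) in frame 2.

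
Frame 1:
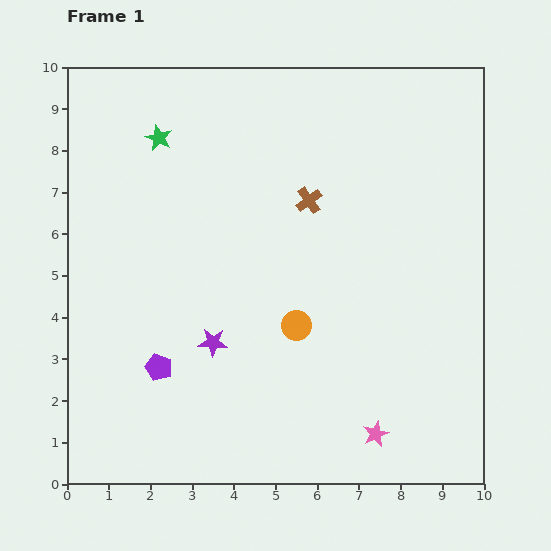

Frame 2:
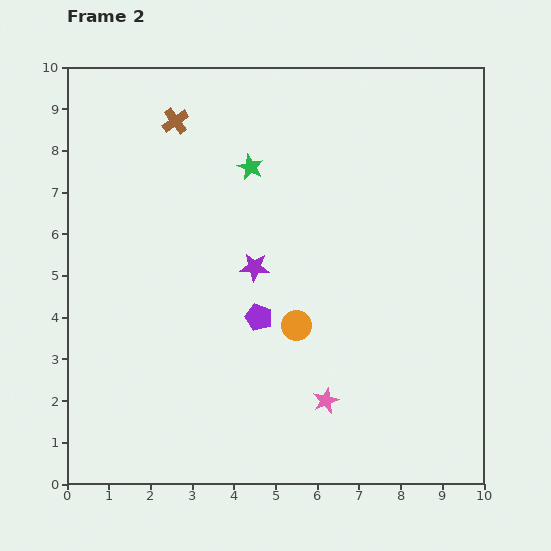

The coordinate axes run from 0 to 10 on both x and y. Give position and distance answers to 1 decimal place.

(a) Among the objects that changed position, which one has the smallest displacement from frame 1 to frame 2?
the pink star

(moved 1.4)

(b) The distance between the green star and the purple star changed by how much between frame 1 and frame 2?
-2.7

Distance in frame 1: 5.1. Distance in frame 2: 2.4.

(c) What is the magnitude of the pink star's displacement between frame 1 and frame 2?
1.4

The pink star moved from (7.4, 1.2) to (6.2, 2.0), a distance of √(1.2² + 0.8²) ≈ 1.4.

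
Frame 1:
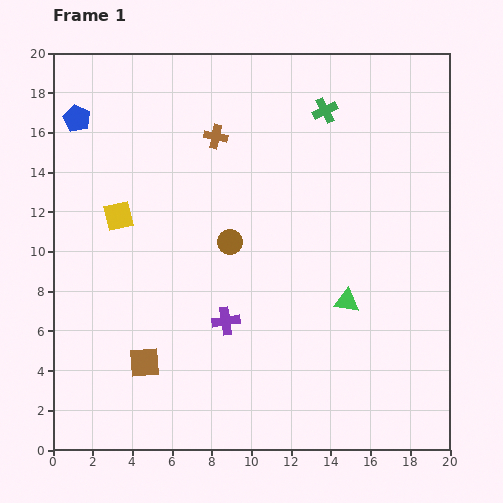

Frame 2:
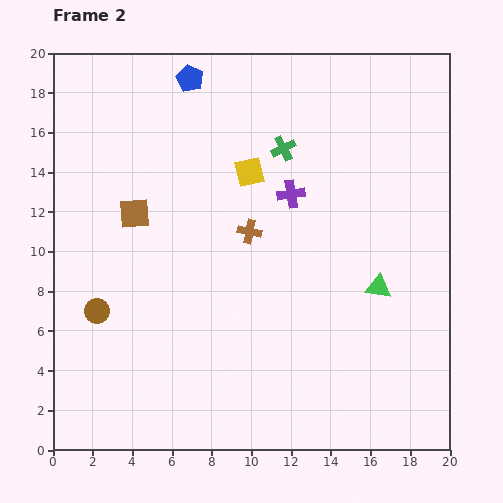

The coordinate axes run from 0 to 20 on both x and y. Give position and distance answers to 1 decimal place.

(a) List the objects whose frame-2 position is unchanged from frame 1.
none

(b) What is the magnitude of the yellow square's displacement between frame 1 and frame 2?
7.0

The yellow square moved from (3.3, 11.8) to (9.9, 14.0), a distance of √(6.6² + 2.2²) ≈ 7.0.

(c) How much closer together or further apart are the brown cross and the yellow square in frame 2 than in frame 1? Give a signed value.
-3.3

Distance in frame 1: 6.3. Distance in frame 2: 3.0.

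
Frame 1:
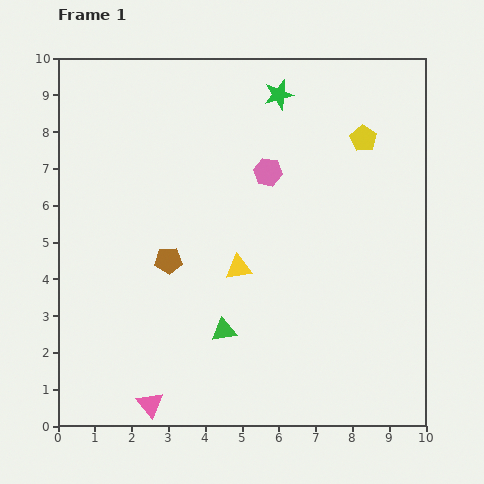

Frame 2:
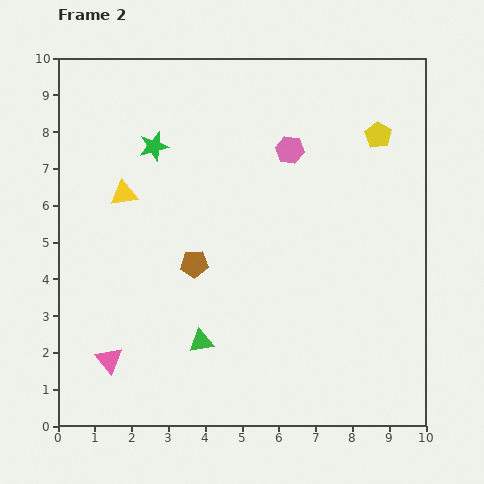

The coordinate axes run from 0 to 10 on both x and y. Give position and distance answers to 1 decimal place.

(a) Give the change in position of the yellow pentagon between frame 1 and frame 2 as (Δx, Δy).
(0.4, 0.1)

The yellow pentagon was at (8.3, 7.8) in frame 1 and (8.7, 7.9) in frame 2.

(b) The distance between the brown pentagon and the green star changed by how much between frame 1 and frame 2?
-2.0

Distance in frame 1: 5.4. Distance in frame 2: 3.4.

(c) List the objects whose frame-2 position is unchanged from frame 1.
none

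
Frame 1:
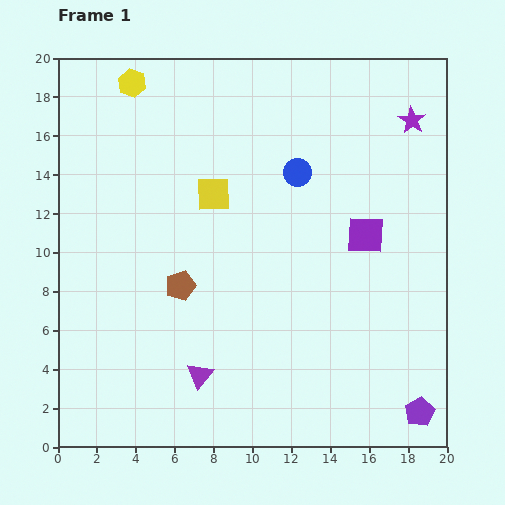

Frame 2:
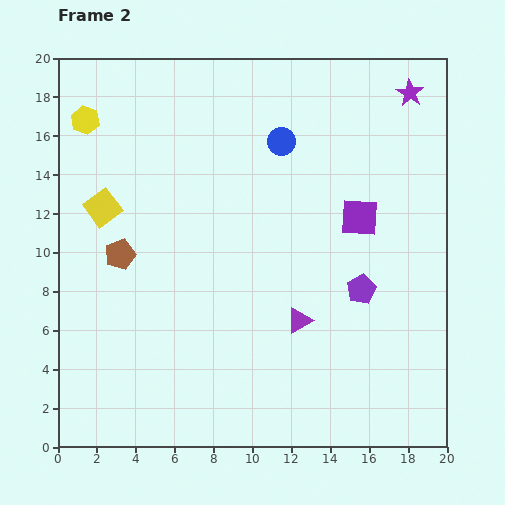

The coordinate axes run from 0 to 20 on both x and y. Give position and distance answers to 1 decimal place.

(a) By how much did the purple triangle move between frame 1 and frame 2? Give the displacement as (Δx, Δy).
(5.1, 2.8)

The purple triangle was at (7.3, 3.7) in frame 1 and (12.4, 6.5) in frame 2.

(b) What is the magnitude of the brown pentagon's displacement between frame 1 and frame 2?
3.5

The brown pentagon moved from (6.3, 8.3) to (3.2, 9.9), a distance of √(3.1² + 1.6²) ≈ 3.5.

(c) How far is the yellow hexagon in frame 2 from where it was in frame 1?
3.1

The yellow hexagon moved from (3.8, 18.7) to (1.4, 16.8), a distance of √(2.4² + 1.9²) ≈ 3.1.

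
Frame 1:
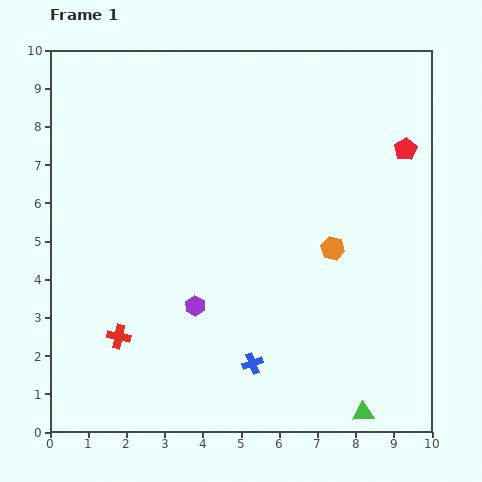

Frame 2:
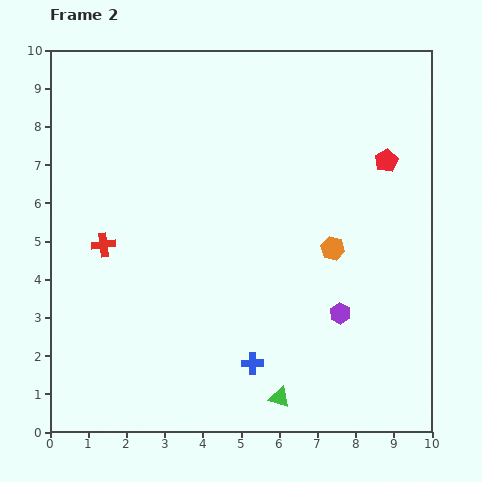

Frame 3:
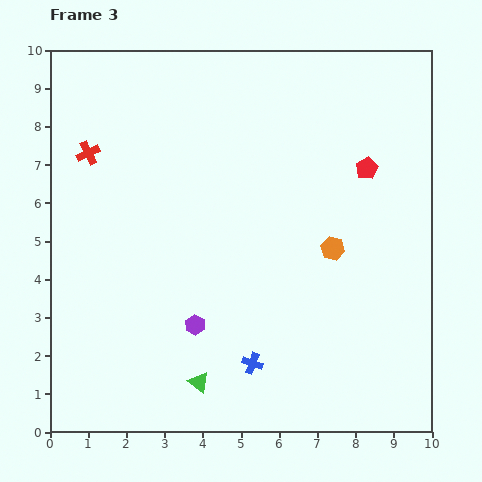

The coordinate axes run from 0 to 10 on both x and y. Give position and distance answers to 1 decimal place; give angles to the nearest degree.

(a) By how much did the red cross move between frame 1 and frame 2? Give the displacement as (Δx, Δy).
(-0.4, 2.4)

The red cross was at (1.8, 2.5) in frame 1 and (1.4, 4.9) in frame 2.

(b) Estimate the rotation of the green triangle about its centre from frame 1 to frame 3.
41° clockwise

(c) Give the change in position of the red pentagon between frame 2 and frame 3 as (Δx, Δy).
(-0.5, -0.2)

The red pentagon was at (8.8, 7.1) in frame 2 and (8.3, 6.9) in frame 3.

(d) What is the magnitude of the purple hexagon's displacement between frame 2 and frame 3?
3.8

The purple hexagon moved from (7.6, 3.1) to (3.8, 2.8), a distance of √(3.8² + 0.3²) ≈ 3.8.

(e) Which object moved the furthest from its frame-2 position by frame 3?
the purple hexagon

(moved 3.8; next 2.4)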